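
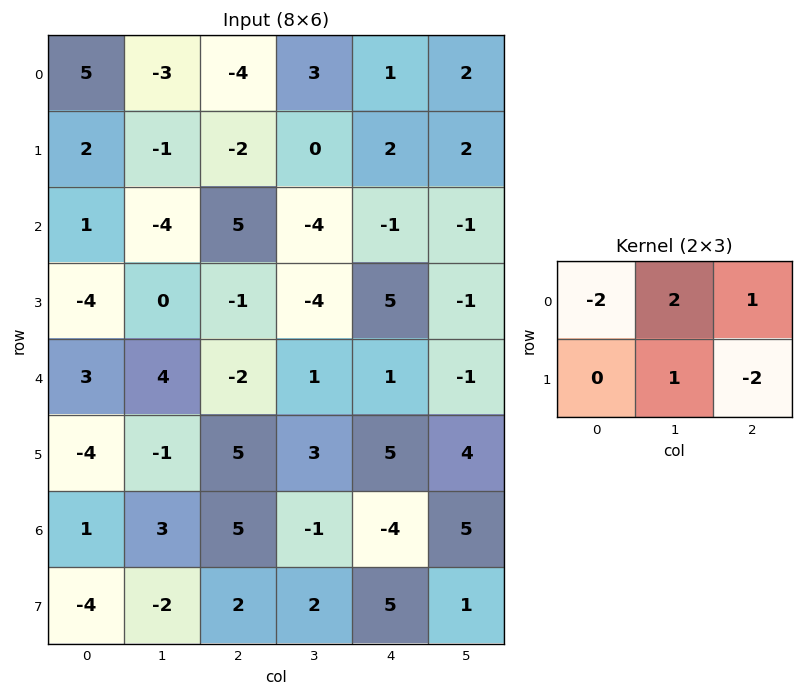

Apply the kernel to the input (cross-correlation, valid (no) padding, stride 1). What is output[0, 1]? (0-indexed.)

The receptive field on the input at this output position is [-3 -4 3 / -1 -2 0]. Elementwise product with the kernel and sum: -3·-2 + -4·2 + 3·1 + -2·1 + 0·-2.

-1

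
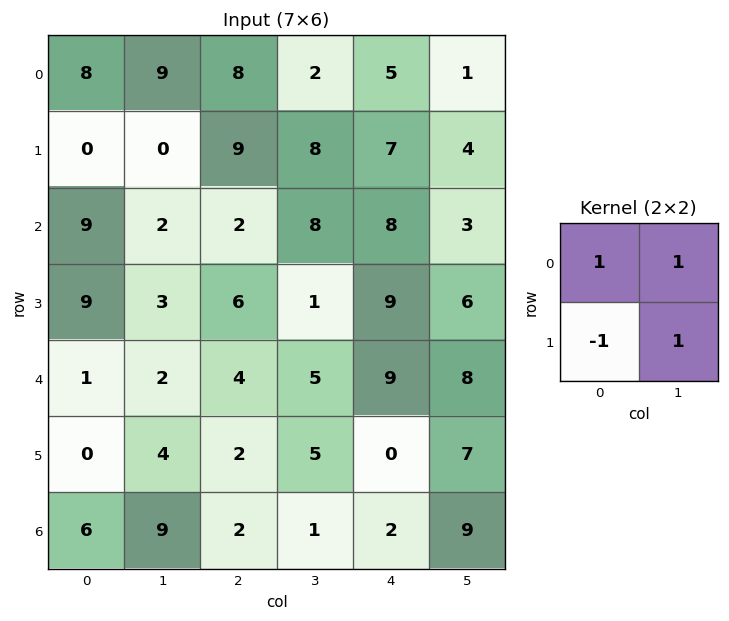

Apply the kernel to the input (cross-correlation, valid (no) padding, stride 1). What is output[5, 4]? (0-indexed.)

The receptive field on the input at this output position is [0 7 / 2 9]. Elementwise product with the kernel and sum: 0·1 + 7·1 + 2·-1 + 9·1.

14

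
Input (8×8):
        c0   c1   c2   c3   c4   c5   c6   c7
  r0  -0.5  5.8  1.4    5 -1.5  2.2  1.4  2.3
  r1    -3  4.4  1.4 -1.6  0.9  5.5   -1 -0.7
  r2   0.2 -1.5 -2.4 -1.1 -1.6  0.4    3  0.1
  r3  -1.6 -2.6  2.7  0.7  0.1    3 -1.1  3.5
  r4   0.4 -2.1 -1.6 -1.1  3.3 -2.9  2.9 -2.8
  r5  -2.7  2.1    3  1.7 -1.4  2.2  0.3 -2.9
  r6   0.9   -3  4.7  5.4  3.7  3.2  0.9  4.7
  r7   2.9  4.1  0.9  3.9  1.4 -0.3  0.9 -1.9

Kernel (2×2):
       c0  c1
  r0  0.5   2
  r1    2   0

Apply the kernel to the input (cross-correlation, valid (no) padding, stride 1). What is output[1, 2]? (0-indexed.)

-7.3

The receptive field on the input at this output position is [1.4 -1.6 / -2.4 -1.1]. Elementwise product with the kernel and sum: 1.4·0.5 + -1.6·2 + -2.4·2.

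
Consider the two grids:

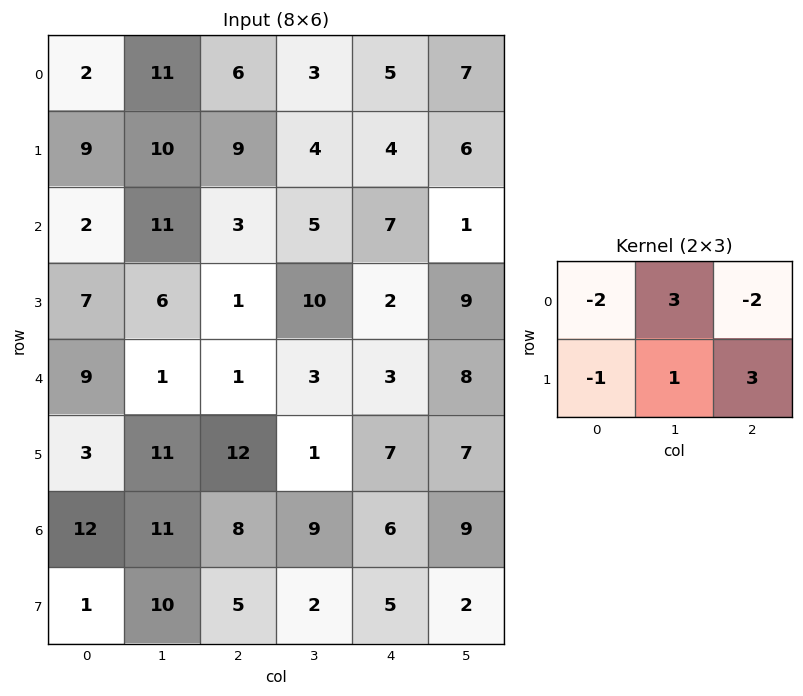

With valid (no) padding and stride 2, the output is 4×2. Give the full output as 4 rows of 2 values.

45 -6
25 10
27 11
17 11

Output[0,0]: The receptive field on the input at this output position is [2 11 6 / 9 10 9]. Elementwise product with the kernel and sum: 2·-2 + 11·3 + 6·-2 + 9·-1 + 10·1 + 9·3.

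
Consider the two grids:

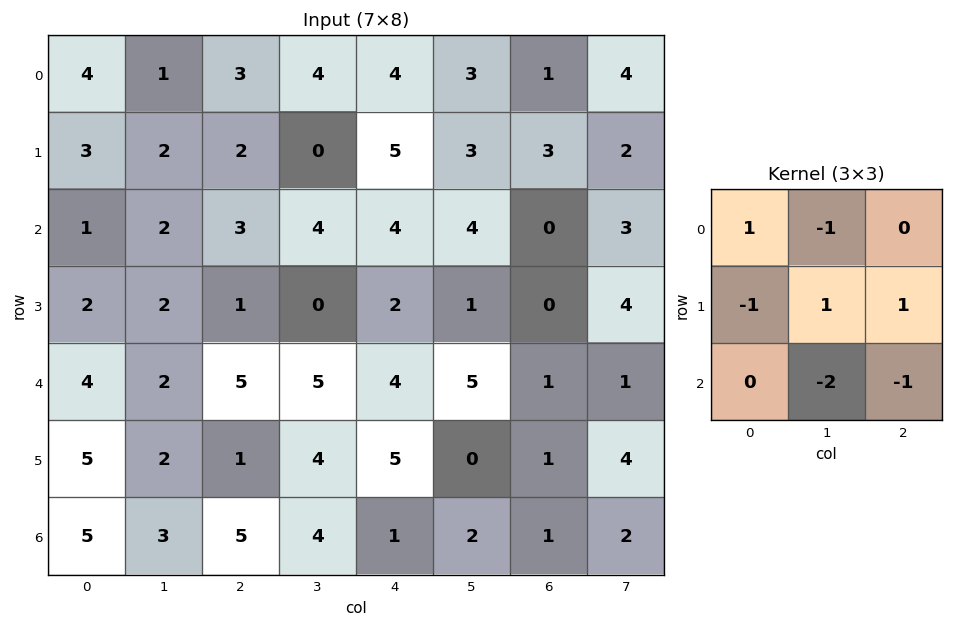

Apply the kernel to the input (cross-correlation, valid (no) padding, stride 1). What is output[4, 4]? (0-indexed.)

-10

The receptive field on the input at this output position is [4 5 1 / 5 0 1 / 1 2 1]. Elementwise product with the kernel and sum: 4·1 + 5·-1 + 5·-1 + 0·1 + 1·1 + 2·-2 + 1·-1.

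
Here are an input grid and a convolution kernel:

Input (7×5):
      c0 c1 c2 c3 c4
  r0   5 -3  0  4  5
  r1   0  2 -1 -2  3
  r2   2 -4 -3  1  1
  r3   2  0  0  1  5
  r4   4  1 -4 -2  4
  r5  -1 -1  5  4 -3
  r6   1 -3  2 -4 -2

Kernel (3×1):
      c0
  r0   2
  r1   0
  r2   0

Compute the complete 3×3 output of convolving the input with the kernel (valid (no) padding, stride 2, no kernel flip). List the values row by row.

Output[0,0]: The receptive field on the input at this output position is [5 / 0 / 2]. Elementwise product with the kernel and sum: 5·2.
Output[0,1]: The receptive field on the input at this output position is [0 / -1 / -3]. Elementwise product with the kernel and sum: 0·2.

10 0 10
4 -6 2
8 -8 8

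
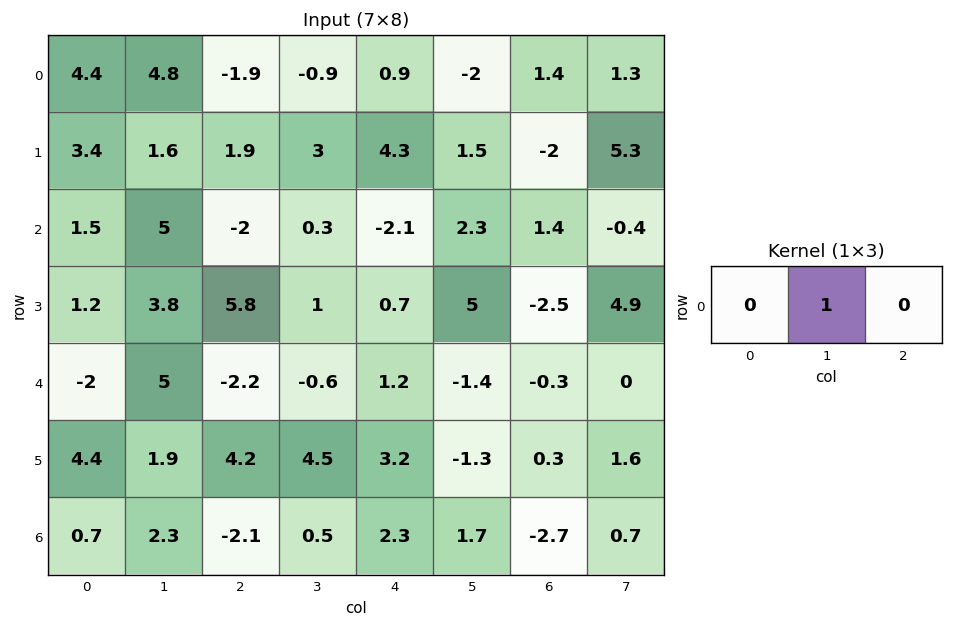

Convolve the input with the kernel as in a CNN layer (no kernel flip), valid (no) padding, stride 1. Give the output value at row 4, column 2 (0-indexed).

The receptive field on the input at this output position is [-2.2 -0.6 1.2]. Elementwise product with the kernel and sum: -0.6·1.

-0.6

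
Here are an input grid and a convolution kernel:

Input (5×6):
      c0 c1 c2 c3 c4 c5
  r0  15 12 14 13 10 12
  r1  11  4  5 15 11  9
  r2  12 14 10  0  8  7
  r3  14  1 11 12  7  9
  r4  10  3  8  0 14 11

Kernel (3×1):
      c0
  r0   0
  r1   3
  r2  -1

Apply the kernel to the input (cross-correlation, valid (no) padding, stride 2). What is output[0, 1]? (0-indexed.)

The receptive field on the input at this output position is [14 / 5 / 10]. Elementwise product with the kernel and sum: 5·3 + 10·-1.

5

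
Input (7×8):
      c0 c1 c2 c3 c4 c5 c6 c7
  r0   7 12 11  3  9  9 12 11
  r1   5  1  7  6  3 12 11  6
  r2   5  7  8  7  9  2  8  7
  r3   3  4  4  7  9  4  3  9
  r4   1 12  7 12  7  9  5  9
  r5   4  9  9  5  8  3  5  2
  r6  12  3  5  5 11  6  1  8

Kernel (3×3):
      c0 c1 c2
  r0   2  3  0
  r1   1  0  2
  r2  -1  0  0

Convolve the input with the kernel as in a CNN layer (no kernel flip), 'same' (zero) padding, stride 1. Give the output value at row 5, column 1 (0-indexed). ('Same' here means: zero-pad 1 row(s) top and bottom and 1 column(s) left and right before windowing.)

The receptive field on the zero-padded input at this output position is [1 12 7 / 4 9 9 / 12 3 5]. Elementwise product with the kernel and sum: 1·2 + 12·3 + 4·1 + 9·2 + 12·-1.

48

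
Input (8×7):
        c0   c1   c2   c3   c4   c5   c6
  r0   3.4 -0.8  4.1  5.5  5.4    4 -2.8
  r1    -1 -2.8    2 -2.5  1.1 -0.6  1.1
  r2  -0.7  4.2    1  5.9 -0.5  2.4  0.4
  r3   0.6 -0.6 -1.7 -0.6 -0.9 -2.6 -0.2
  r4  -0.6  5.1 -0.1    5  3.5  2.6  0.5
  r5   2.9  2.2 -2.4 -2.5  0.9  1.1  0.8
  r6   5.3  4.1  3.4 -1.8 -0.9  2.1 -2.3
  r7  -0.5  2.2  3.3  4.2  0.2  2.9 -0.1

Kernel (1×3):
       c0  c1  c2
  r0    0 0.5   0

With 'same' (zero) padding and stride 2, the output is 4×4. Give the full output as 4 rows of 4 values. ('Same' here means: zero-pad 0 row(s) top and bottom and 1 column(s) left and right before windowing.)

1.7 2.05 2.7 -1.4
-0.35 0.5 -0.25 0.2
-0.3 -0.05 1.75 0.25
2.65 1.7 -0.45 -1.15

Output[0,0]: The receptive field on the zero-padded input at this output position is [0 3.4 -0.8]. Elementwise product with the kernel and sum: 3.4·0.5.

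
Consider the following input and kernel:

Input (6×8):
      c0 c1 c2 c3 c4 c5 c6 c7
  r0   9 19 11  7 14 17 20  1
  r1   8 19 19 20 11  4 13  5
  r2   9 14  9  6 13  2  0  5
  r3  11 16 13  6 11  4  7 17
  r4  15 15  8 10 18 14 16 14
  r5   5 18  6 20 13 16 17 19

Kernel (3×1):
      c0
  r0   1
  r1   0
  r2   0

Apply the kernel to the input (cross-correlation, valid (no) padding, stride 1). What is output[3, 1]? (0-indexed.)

16

The receptive field on the input at this output position is [16 / 15 / 18]. Elementwise product with the kernel and sum: 16·1.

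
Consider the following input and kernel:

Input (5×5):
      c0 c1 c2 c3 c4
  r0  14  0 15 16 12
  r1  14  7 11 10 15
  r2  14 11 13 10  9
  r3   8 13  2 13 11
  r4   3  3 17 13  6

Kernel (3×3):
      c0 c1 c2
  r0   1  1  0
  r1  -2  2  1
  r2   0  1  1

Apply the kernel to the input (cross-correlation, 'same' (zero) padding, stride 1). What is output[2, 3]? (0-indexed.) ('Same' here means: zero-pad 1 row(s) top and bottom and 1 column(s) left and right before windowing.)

The receptive field on the zero-padded input at this output position is [11 10 15 / 13 10 9 / 2 13 11]. Elementwise product with the kernel and sum: 11·1 + 10·1 + 13·-2 + 10·2 + 9·1 + 13·1 + 11·1.

48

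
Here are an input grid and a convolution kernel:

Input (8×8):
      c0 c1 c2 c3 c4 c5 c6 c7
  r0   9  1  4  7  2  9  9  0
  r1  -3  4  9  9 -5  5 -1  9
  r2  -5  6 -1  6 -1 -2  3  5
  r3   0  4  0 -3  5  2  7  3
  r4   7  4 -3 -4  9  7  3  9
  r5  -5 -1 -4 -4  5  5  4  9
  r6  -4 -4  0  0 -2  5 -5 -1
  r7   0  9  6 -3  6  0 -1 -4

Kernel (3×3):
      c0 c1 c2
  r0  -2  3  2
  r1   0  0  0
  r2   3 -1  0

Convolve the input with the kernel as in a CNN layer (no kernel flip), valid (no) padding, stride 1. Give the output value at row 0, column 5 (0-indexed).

0

The receptive field on the input at this output position is [9 9 0 / 5 -1 9 / -2 3 5]. Elementwise product with the kernel and sum: 9·-2 + 9·3 + 0·2 + -2·3 + 3·-1.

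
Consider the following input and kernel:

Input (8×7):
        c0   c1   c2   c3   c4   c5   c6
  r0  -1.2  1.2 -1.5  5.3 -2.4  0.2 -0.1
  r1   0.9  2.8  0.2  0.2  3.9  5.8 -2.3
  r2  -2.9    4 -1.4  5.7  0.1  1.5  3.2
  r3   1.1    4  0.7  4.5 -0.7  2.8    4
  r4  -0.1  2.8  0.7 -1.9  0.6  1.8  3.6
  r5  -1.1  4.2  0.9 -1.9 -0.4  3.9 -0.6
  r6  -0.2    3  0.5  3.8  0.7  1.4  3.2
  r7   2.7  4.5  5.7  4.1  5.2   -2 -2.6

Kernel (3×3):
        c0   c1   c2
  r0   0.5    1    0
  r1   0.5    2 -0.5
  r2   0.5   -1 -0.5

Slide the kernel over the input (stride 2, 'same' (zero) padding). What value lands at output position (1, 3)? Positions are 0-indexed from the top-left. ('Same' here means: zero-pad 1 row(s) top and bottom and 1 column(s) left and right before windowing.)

The receptive field on the zero-padded input at this output position is [5.8 -2.3 0 / 1.5 3.2 0 / 2.8 4 0]. Elementwise product with the kernel and sum: 5.8·0.5 + -2.3·1 + 1.5·0.5 + 3.2·2 + 0·-0.5 + 2.8·0.5 + 4·-1 + 0·-0.5.

5.15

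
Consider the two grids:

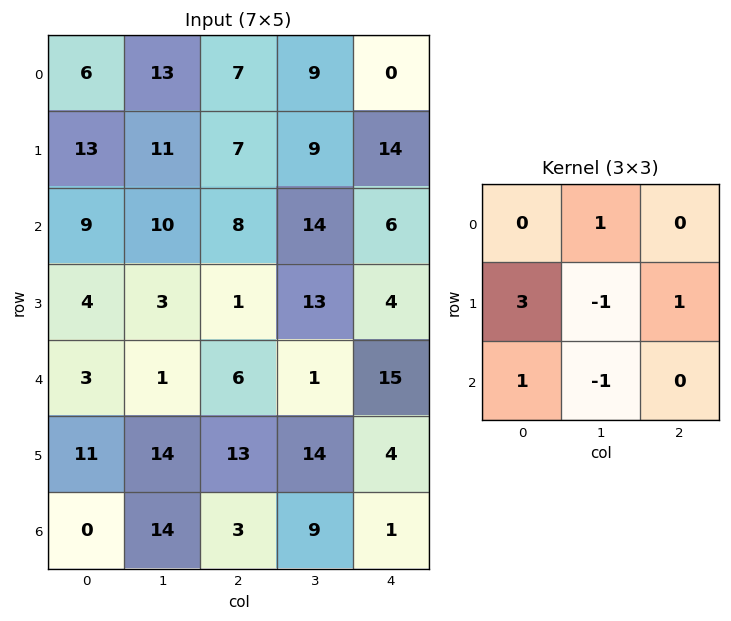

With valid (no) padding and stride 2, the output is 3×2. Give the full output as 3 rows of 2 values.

47 29
22 13
19 24

Output[0,0]: The receptive field on the input at this output position is [6 13 7 / 13 11 7 / 9 10 8]. Elementwise product with the kernel and sum: 13·1 + 13·3 + 11·-1 + 7·1 + 9·1 + 10·-1.
Output[0,1]: The receptive field on the input at this output position is [7 9 0 / 7 9 14 / 8 14 6]. Elementwise product with the kernel and sum: 9·1 + 7·3 + 9·-1 + 14·1 + 8·1 + 14·-1.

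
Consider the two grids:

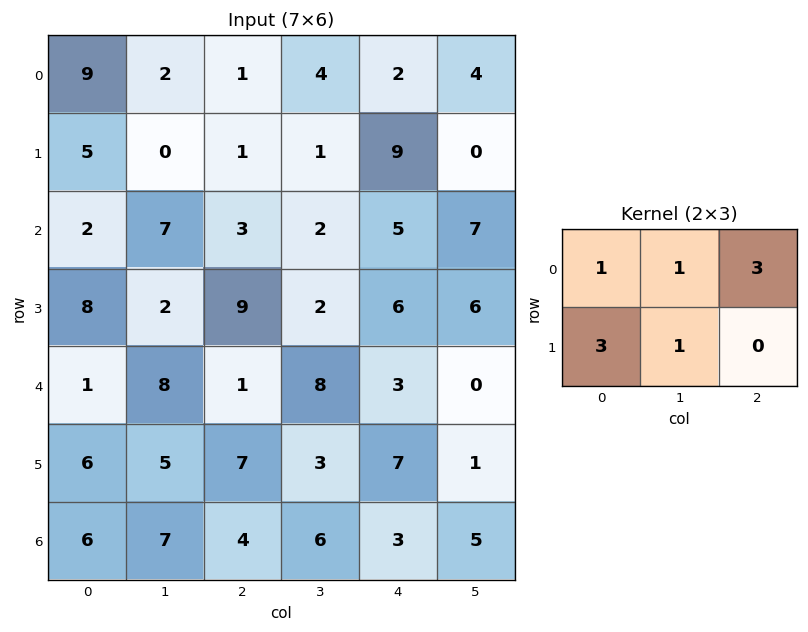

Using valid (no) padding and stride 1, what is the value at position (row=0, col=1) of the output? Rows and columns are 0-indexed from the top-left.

The receptive field on the input at this output position is [2 1 4 / 0 1 1]. Elementwise product with the kernel and sum: 2·1 + 1·1 + 4·3 + 0·3 + 1·1.

16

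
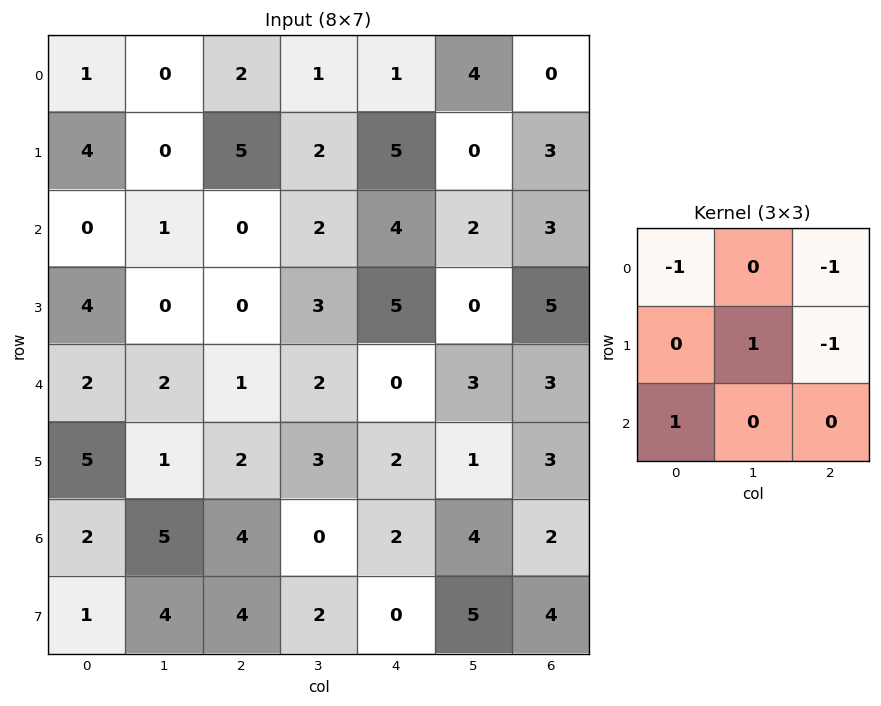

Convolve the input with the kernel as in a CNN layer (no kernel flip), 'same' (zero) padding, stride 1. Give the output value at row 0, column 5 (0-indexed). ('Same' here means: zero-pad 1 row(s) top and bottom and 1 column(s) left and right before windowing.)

The receptive field on the zero-padded input at this output position is [0 0 0 / 1 4 0 / 5 0 3]. Elementwise product with the kernel and sum: 0·-1 + 0·-1 + 4·1 + 0·-1 + 5·1.

9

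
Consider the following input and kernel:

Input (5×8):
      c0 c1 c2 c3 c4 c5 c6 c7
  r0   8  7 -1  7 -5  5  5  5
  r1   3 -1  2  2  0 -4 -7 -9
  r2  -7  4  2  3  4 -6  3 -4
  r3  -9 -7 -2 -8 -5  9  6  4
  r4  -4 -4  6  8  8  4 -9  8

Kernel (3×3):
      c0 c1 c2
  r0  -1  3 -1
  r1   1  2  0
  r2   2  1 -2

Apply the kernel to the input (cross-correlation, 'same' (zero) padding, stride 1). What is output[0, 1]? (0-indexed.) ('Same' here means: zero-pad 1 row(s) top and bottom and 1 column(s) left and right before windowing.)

The receptive field on the zero-padded input at this output position is [0 0 0 / 8 7 -1 / 3 -1 2]. Elementwise product with the kernel and sum: 0·-1 + 0·3 + 0·-1 + 8·1 + 7·2 + 3·2 + -1·1 + 2·-2.

23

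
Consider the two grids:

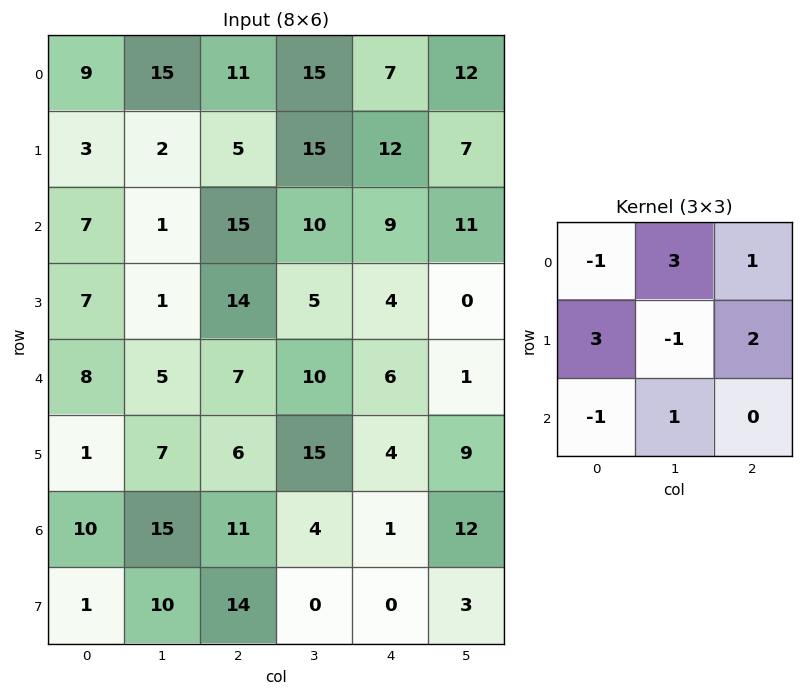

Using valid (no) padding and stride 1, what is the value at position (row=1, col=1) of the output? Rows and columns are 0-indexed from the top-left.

49

The receptive field on the input at this output position is [2 5 15 / 1 15 10 / 1 14 5]. Elementwise product with the kernel and sum: 2·-1 + 5·3 + 15·1 + 1·3 + 15·-1 + 10·2 + 1·-1 + 14·1.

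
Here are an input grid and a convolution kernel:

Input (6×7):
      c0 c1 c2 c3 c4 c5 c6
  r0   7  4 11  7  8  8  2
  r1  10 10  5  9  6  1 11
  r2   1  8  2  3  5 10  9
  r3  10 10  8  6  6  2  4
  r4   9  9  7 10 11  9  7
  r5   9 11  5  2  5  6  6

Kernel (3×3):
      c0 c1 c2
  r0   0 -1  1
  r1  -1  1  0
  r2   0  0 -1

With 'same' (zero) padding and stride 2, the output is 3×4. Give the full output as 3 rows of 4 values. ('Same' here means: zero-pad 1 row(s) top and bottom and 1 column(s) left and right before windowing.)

-3 -2 0 -6
-9 -8 -5 -12
-2 -6 -9 -6

Output[0,0]: The receptive field on the zero-padded input at this output position is [0 0 0 / 0 7 4 / 0 10 10]. Elementwise product with the kernel and sum: 0·-1 + 0·1 + 0·-1 + 7·1 + 10·-1.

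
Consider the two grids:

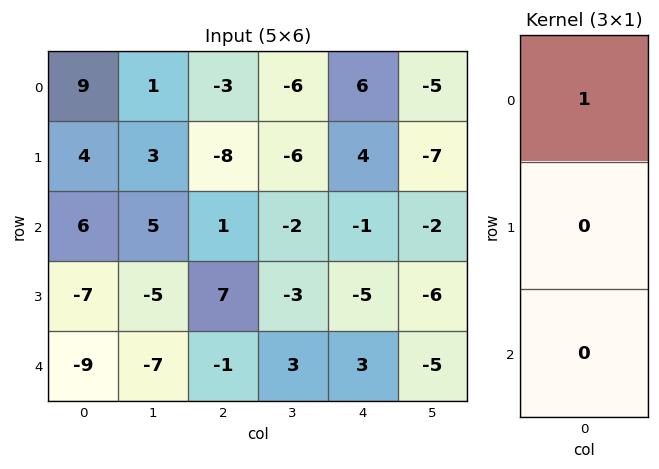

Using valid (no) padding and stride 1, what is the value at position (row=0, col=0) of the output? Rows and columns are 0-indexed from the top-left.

The receptive field on the input at this output position is [9 / 4 / 6]. Elementwise product with the kernel and sum: 9·1.

9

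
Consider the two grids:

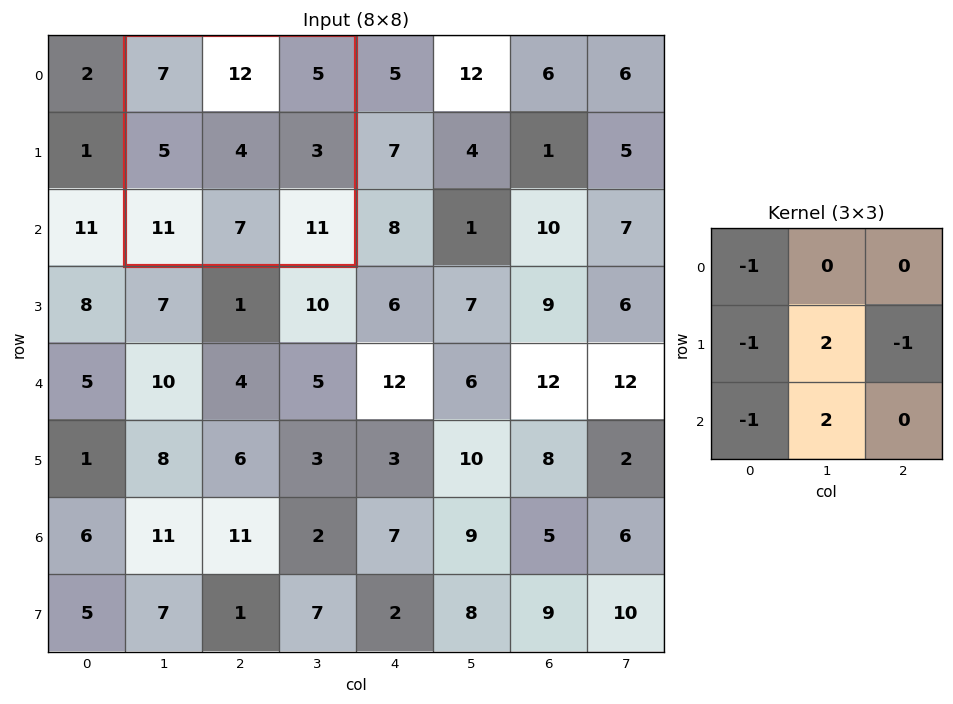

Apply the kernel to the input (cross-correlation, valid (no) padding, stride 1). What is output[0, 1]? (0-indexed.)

The receptive field on the input at this output position is [7 12 5 / 5 4 3 / 11 7 11]. Elementwise product with the kernel and sum: 7·-1 + 5·-1 + 4·2 + 3·-1 + 11·-1 + 7·2.

-4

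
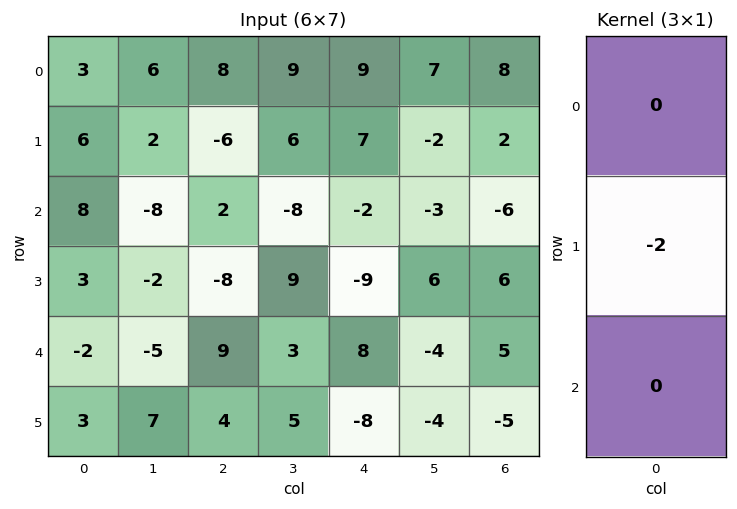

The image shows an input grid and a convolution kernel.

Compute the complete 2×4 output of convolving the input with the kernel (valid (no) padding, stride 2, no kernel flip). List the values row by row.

-12 12 -14 -4
-6 16 18 -12

Output[0,0]: The receptive field on the input at this output position is [3 / 6 / 8]. Elementwise product with the kernel and sum: 6·-2.
Output[0,1]: The receptive field on the input at this output position is [8 / -6 / 2]. Elementwise product with the kernel and sum: -6·-2.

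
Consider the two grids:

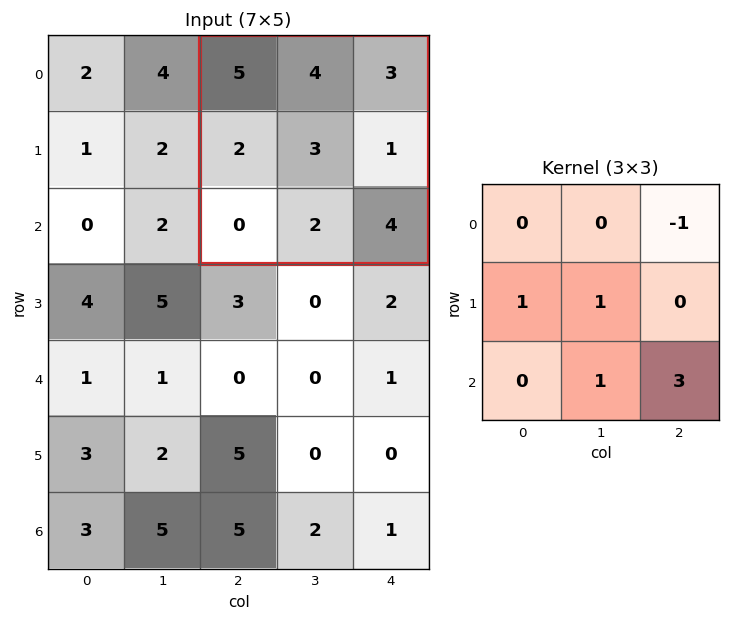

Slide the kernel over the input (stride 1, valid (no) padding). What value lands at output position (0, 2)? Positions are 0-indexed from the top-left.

16

The receptive field on the input at this output position is [5 4 3 / 2 3 1 / 0 2 4]. Elementwise product with the kernel and sum: 3·-1 + 2·1 + 3·1 + 2·1 + 4·3.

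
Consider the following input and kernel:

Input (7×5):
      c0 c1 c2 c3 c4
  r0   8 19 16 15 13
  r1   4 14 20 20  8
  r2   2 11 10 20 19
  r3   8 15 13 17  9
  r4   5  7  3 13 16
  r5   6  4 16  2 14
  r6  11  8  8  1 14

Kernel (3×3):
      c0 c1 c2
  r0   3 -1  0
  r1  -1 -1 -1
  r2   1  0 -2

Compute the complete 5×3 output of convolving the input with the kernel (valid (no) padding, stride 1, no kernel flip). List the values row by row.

Output[0,0]: The receptive field on the input at this output position is [8 19 16 / 4 14 20 / 2 11 10]. Elementwise product with the kernel and sum: 8·3 + 19·-1 + 4·-1 + 14·-1 + 20·-1 + 2·1 + 10·-2.

-51 -42 -43
-43 -38 -14
-42 -41 -58
-32 9 -22
-23 2 -56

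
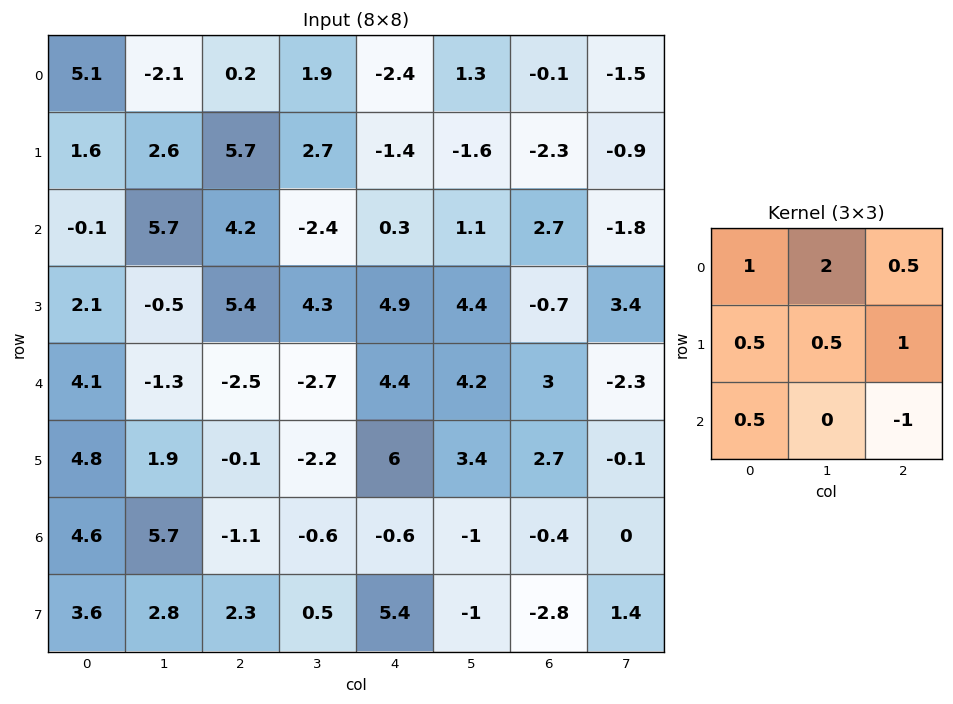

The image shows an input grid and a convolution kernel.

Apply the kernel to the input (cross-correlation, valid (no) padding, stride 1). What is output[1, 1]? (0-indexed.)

13.35

The receptive field on the input at this output position is [2.6 5.7 2.7 / 5.7 4.2 -2.4 / -0.5 5.4 4.3]. Elementwise product with the kernel and sum: 2.6·1 + 5.7·2 + 2.7·0.5 + 5.7·0.5 + 4.2·0.5 + -2.4·1 + -0.5·0.5 + 4.3·-1.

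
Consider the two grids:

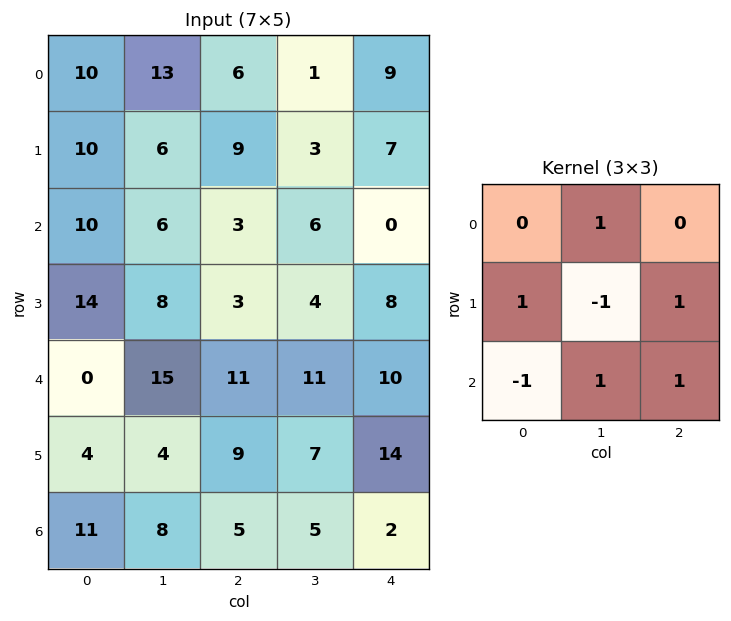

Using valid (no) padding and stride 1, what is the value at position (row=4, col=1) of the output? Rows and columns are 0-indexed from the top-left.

The receptive field on the input at this output position is [15 11 11 / 4 9 7 / 8 5 5]. Elementwise product with the kernel and sum: 11·1 + 4·1 + 9·-1 + 7·1 + 8·-1 + 5·1 + 5·1.

15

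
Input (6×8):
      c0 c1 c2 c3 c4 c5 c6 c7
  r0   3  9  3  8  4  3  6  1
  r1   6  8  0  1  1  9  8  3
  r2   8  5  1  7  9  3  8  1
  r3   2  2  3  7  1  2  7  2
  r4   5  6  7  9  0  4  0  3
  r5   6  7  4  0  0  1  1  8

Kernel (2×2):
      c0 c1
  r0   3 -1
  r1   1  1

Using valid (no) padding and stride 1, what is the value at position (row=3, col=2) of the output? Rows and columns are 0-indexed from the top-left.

18

The receptive field on the input at this output position is [3 7 / 7 9]. Elementwise product with the kernel and sum: 3·3 + 7·-1 + 7·1 + 9·1.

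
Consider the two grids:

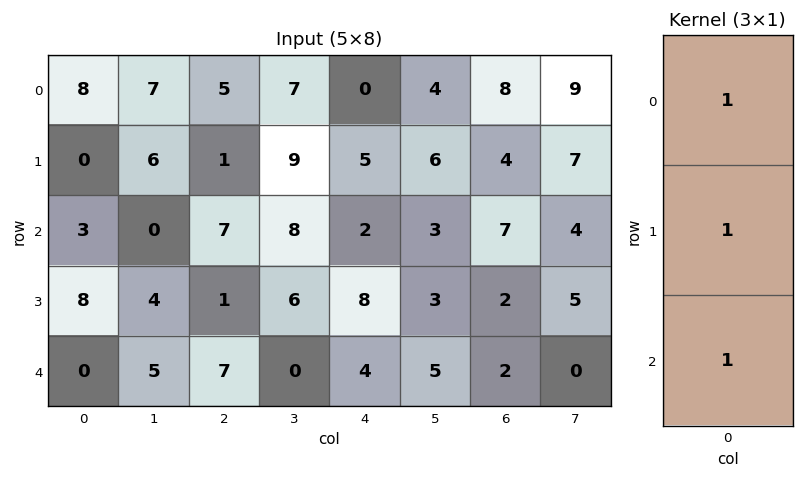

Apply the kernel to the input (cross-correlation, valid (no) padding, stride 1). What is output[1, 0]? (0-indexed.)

The receptive field on the input at this output position is [0 / 3 / 8]. Elementwise product with the kernel and sum: 0·1 + 3·1 + 8·1.

11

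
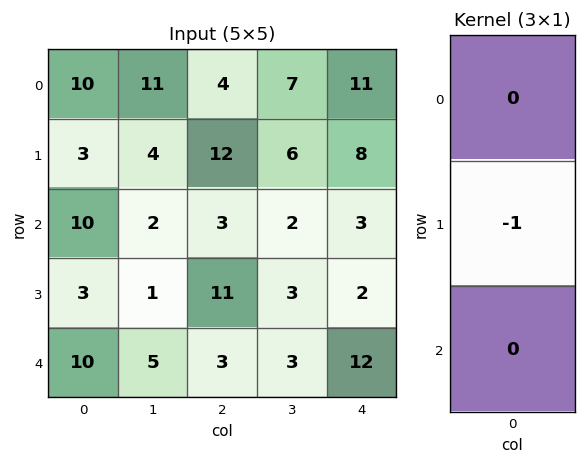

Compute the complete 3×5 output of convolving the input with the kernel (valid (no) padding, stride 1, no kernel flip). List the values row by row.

Output[0,0]: The receptive field on the input at this output position is [10 / 3 / 10]. Elementwise product with the kernel and sum: 3·-1.

-3 -4 -12 -6 -8
-10 -2 -3 -2 -3
-3 -1 -11 -3 -2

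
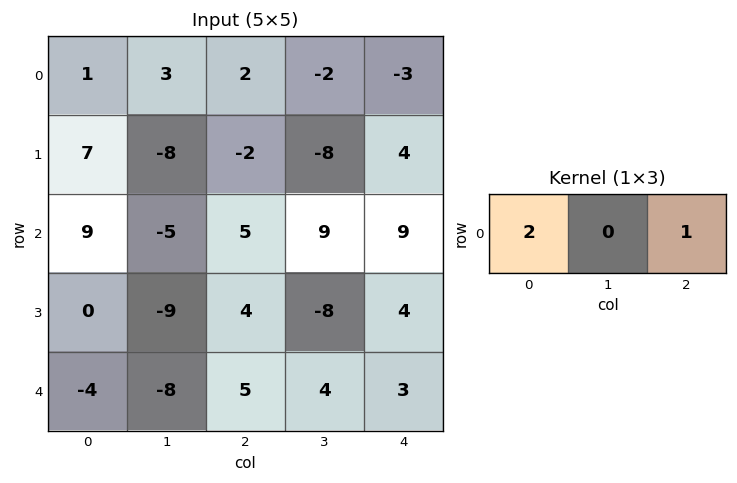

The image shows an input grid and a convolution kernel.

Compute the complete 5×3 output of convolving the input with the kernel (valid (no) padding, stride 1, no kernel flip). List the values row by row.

4 4 1
12 -24 0
23 -1 19
4 -26 12
-3 -12 13

Output[0,0]: The receptive field on the input at this output position is [1 3 2]. Elementwise product with the kernel and sum: 1·2 + 2·1.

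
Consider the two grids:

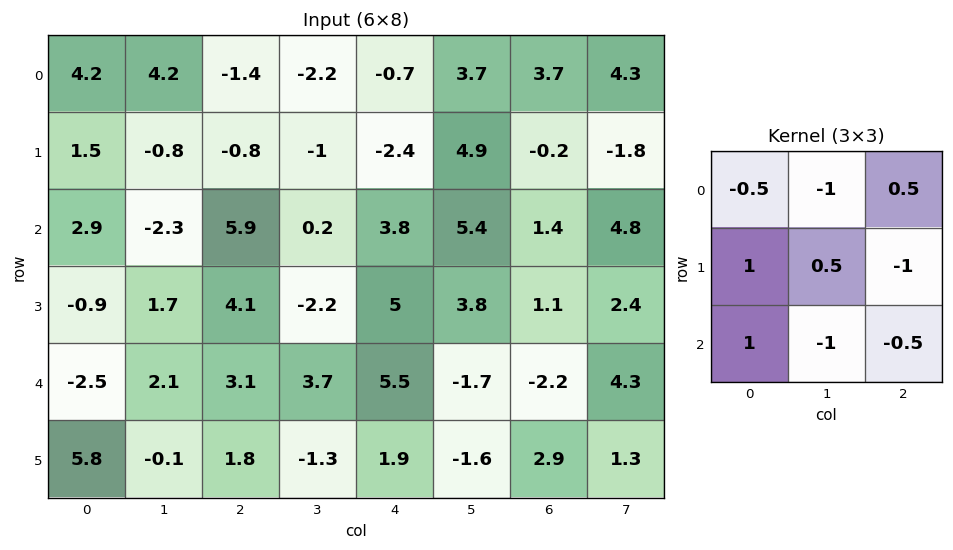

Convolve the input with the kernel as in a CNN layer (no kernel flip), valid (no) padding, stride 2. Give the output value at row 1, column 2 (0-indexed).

7.5

The receptive field on the input at this output position is [3.8 5.4 1.4 / 5 3.8 1.1 / 5.5 -1.7 -2.2]. Elementwise product with the kernel and sum: 3.8·-0.5 + 5.4·-1 + 1.4·0.5 + 5·1 + 3.8·0.5 + 1.1·-1 + 5.5·1 + -1.7·-1 + -2.2·-0.5.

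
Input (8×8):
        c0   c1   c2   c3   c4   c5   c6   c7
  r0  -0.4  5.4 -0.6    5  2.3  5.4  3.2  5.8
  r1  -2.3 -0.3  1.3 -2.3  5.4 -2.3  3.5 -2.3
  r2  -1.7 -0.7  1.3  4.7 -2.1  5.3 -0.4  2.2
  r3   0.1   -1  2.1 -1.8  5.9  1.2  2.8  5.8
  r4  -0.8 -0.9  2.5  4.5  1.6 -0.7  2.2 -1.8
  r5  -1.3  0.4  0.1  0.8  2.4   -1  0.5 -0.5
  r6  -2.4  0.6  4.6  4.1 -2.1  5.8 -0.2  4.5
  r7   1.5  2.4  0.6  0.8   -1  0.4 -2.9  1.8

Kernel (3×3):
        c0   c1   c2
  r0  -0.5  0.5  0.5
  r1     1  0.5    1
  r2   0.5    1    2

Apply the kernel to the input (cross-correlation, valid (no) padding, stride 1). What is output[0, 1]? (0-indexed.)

The receptive field on the input at this output position is [5.4 -0.6 5 / -0.3 1.3 -2.3 / -0.7 1.3 4.7]. Elementwise product with the kernel and sum: 5.4·-0.5 + -0.6·0.5 + 5·0.5 + -0.3·1 + 1.3·0.5 + -2.3·1 + -0.7·0.5 + 1.3·1 + 4.7·2.

7.9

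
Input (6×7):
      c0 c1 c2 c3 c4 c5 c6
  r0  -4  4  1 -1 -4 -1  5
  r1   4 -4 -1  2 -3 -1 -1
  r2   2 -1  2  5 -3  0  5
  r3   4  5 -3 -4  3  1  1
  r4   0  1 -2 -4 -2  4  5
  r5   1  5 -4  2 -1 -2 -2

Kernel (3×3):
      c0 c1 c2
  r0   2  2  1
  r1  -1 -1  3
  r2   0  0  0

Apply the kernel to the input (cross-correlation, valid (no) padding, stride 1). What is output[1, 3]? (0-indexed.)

The receptive field on the input at this output position is [2 -3 -1 / 5 -3 0 / -4 3 1]. Elementwise product with the kernel and sum: 2·2 + -3·2 + -1·1 + 5·-1 + -3·-1 + 0·3.

-5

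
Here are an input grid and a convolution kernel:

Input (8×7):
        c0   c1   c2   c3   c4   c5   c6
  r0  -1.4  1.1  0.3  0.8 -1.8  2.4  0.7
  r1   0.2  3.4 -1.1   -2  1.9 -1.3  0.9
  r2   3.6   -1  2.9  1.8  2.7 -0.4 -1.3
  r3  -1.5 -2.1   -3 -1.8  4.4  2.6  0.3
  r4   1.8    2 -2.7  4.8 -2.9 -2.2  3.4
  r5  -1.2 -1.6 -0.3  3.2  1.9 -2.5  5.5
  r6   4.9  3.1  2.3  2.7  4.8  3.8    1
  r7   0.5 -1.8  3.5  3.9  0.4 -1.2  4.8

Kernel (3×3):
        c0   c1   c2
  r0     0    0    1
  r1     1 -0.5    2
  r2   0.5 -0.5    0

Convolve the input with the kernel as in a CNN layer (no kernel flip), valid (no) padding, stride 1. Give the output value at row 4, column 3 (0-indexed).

The receptive field on the input at this output position is [4.8 -2.9 -2.2 / 3.2 1.9 -2.5 / 2.7 4.8 3.8]. Elementwise product with the kernel and sum: -2.2·1 + 3.2·1 + 1.9·-0.5 + -2.5·2 + 2.7·0.5 + 4.8·-0.5.

-6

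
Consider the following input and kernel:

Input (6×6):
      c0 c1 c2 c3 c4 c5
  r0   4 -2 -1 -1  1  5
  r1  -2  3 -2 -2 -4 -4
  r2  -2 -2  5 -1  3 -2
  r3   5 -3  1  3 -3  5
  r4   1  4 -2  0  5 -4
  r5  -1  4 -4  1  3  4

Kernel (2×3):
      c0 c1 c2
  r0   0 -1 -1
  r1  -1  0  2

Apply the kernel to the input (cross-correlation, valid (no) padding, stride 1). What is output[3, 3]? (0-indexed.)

-10

The receptive field on the input at this output position is [3 -3 5 / 0 5 -4]. Elementwise product with the kernel and sum: -3·-1 + 5·-1 + 0·-1 + -4·2.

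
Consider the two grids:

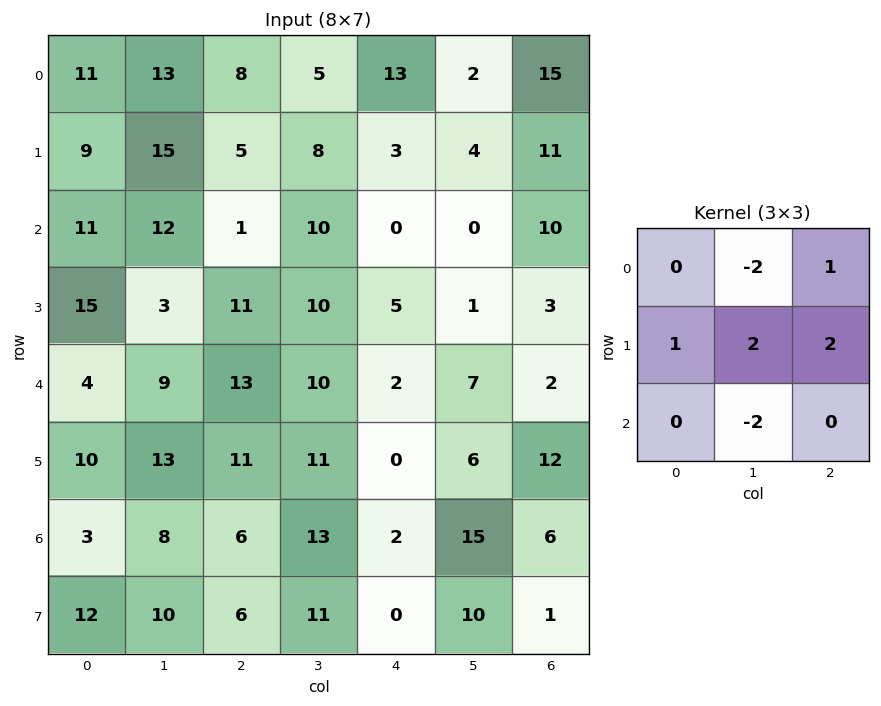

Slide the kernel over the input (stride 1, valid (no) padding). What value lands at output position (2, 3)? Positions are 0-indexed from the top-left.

18

The receptive field on the input at this output position is [10 0 0 / 10 5 1 / 10 2 7]. Elementwise product with the kernel and sum: 0·-2 + 0·1 + 10·1 + 5·2 + 1·2 + 2·-2.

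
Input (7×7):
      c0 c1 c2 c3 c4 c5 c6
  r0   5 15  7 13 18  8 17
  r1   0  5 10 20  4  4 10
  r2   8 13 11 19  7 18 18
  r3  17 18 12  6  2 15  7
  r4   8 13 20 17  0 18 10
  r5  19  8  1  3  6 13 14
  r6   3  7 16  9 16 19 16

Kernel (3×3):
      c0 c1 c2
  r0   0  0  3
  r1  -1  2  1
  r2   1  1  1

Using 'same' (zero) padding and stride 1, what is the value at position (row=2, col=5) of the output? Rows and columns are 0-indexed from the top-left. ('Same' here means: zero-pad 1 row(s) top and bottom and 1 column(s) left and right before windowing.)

101

The receptive field on the zero-padded input at this output position is [4 4 10 / 7 18 18 / 2 15 7]. Elementwise product with the kernel and sum: 10·3 + 7·-1 + 18·2 + 18·1 + 2·1 + 15·1 + 7·1.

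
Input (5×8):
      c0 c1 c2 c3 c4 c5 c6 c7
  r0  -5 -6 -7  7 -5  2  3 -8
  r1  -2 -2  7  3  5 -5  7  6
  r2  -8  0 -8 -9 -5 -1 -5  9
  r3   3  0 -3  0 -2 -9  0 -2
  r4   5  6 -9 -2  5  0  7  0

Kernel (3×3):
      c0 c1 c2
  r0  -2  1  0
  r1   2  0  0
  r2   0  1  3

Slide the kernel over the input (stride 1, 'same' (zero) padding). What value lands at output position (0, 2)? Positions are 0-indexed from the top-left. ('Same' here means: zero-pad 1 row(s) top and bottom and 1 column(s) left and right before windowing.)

The receptive field on the zero-padded input at this output position is [0 0 0 / -6 -7 7 / -2 7 3]. Elementwise product with the kernel and sum: 0·-2 + 0·1 + -6·2 + 7·1 + 3·3.

4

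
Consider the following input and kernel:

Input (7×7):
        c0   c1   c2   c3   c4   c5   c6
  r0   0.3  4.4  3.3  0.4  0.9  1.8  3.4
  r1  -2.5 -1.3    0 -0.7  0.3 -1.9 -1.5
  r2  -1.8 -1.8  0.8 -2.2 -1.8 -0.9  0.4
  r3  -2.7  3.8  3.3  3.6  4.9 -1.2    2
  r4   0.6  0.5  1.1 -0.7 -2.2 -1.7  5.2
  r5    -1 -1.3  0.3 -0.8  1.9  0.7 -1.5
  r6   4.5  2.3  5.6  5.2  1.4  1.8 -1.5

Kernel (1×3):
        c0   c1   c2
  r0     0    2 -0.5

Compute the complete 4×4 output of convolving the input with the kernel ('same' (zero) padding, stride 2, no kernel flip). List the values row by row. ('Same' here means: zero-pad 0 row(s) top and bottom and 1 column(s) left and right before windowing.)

Output[0,0]: The receptive field on the zero-padded input at this output position is [0 0.3 4.4]. Elementwise product with the kernel and sum: 0.3·2 + 4.4·-0.5.
Output[0,1]: The receptive field on the zero-padded input at this output position is [4.4 3.3 0.4]. Elementwise product with the kernel and sum: 3.3·2 + 0.4·-0.5.

-1.6 6.4 0.9 6.8
-2.7 2.7 -3.15 0.8
0.95 2.55 -3.55 10.4
7.85 8.6 1.9 -3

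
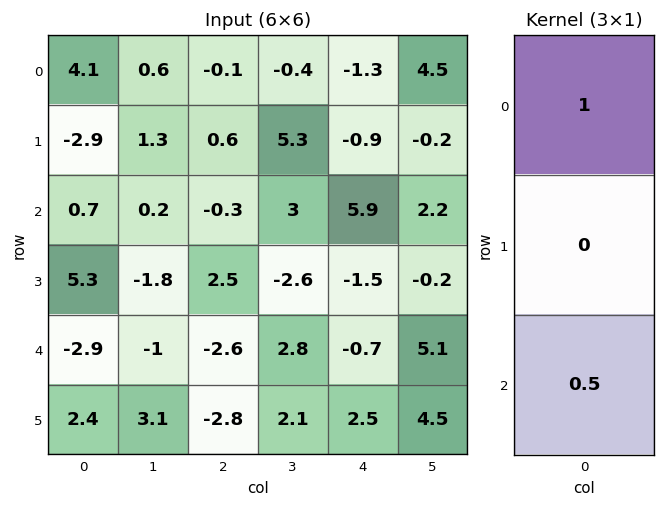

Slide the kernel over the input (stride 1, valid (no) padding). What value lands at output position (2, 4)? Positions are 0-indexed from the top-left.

The receptive field on the input at this output position is [5.9 / -1.5 / -0.7]. Elementwise product with the kernel and sum: 5.9·1 + -0.7·0.5.

5.55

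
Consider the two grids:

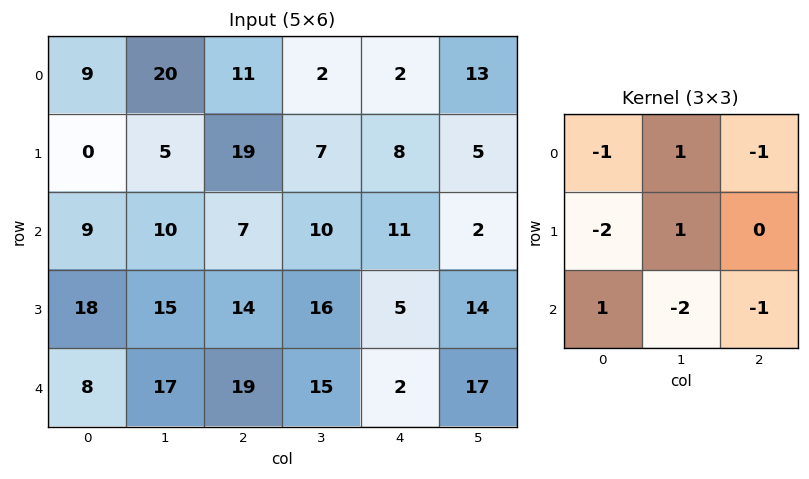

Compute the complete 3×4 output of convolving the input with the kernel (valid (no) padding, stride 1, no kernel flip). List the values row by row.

-13 -16 -66 -33
-48 -35 -47 -21
-72 -65 -33 -34

Output[0,0]: The receptive field on the input at this output position is [9 20 11 / 0 5 19 / 9 10 7]. Elementwise product with the kernel and sum: 9·-1 + 20·1 + 11·-1 + 0·-2 + 5·1 + 9·1 + 10·-2 + 7·-1.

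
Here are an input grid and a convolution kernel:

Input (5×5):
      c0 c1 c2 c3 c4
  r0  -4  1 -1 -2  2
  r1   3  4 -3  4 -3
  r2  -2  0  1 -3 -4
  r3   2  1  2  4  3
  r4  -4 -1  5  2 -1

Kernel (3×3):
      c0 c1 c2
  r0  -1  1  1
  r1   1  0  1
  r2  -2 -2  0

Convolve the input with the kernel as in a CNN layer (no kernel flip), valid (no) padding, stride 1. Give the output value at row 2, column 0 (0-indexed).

The receptive field on the input at this output position is [-2 0 1 / 2 1 2 / -4 -1 5]. Elementwise product with the kernel and sum: -2·-1 + 0·1 + 1·1 + 2·1 + 2·1 + -4·-2 + -1·-2.

17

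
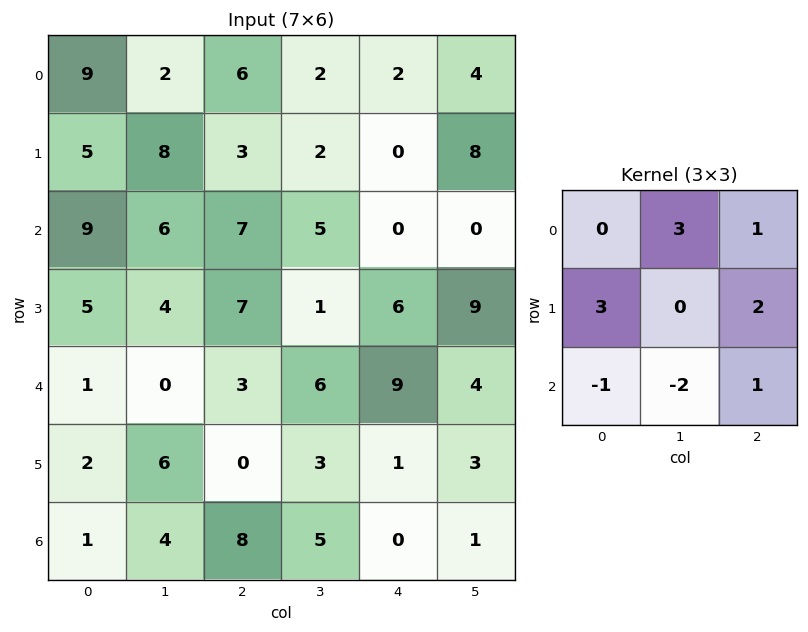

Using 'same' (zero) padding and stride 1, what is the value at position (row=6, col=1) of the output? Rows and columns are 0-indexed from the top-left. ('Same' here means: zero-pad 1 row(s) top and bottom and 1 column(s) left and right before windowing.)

37

The receptive field on the zero-padded input at this output position is [2 6 0 / 1 4 8 / 0 0 0]. Elementwise product with the kernel and sum: 6·3 + 0·1 + 1·3 + 8·2 + 0·-1 + 0·-2 + 0·1.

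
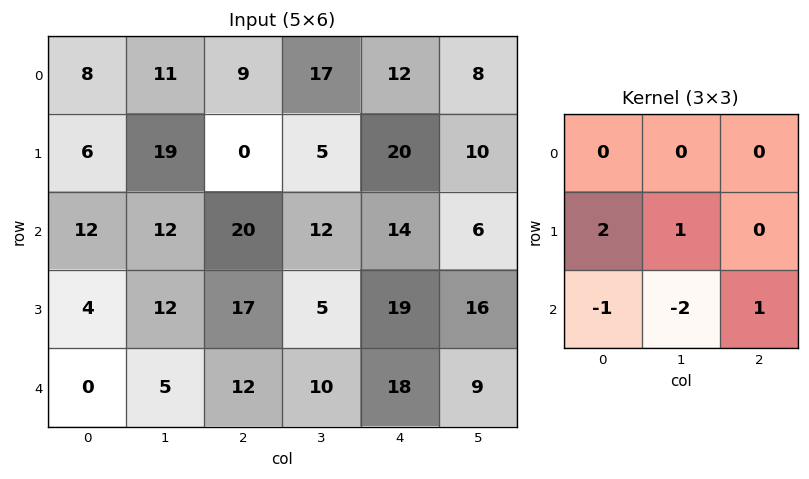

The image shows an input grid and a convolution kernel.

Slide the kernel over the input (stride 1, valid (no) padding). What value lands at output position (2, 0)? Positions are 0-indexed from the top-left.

22

The receptive field on the input at this output position is [12 12 20 / 4 12 17 / 0 5 12]. Elementwise product with the kernel and sum: 4·2 + 12·1 + 0·-1 + 5·-2 + 12·1.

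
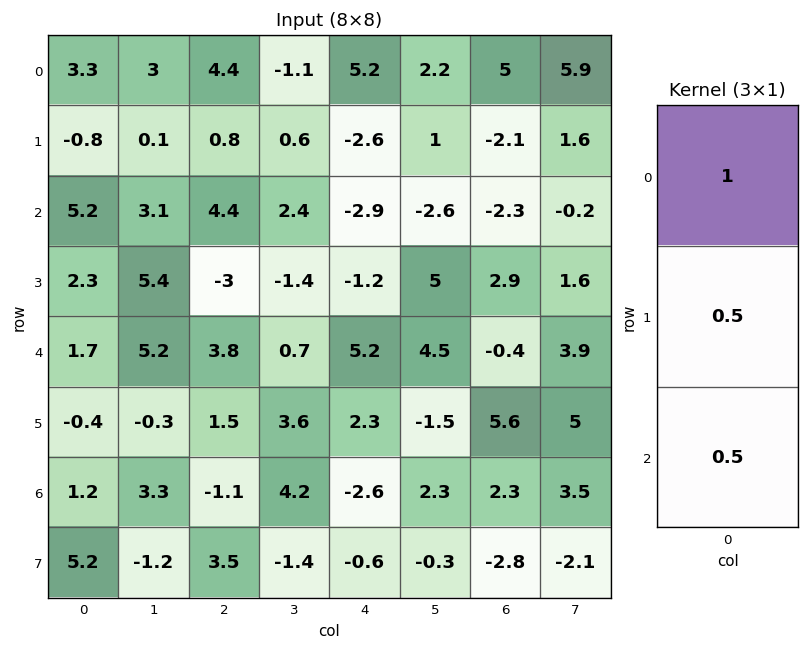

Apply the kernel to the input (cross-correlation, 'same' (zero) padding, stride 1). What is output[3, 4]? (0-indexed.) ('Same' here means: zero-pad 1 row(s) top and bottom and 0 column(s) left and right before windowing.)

-0.9

The receptive field on the zero-padded input at this output position is [-2.9 / -1.2 / 5.2]. Elementwise product with the kernel and sum: -2.9·1 + -1.2·0.5 + 5.2·0.5.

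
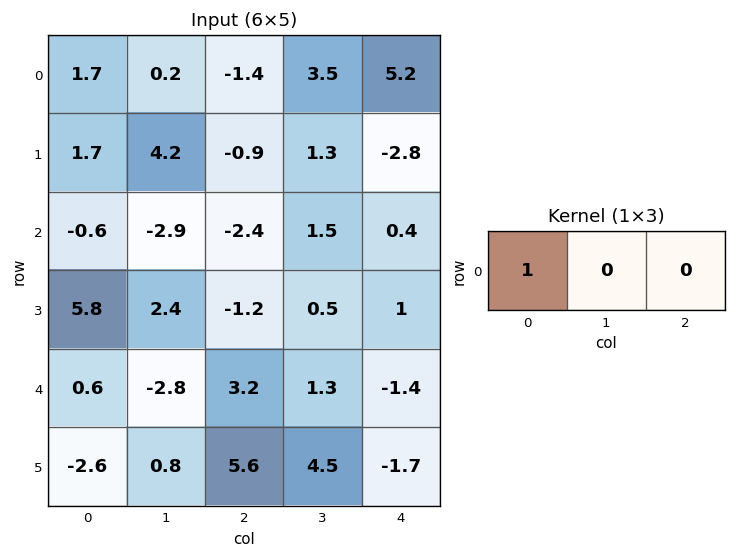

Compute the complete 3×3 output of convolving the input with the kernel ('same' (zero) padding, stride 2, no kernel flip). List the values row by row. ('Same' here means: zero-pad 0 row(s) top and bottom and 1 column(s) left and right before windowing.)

Output[0,0]: The receptive field on the zero-padded input at this output position is [0 1.7 0.2]. Elementwise product with the kernel and sum: 0·1.

0 0.2 3.5
0 -2.9 1.5
0 -2.8 1.3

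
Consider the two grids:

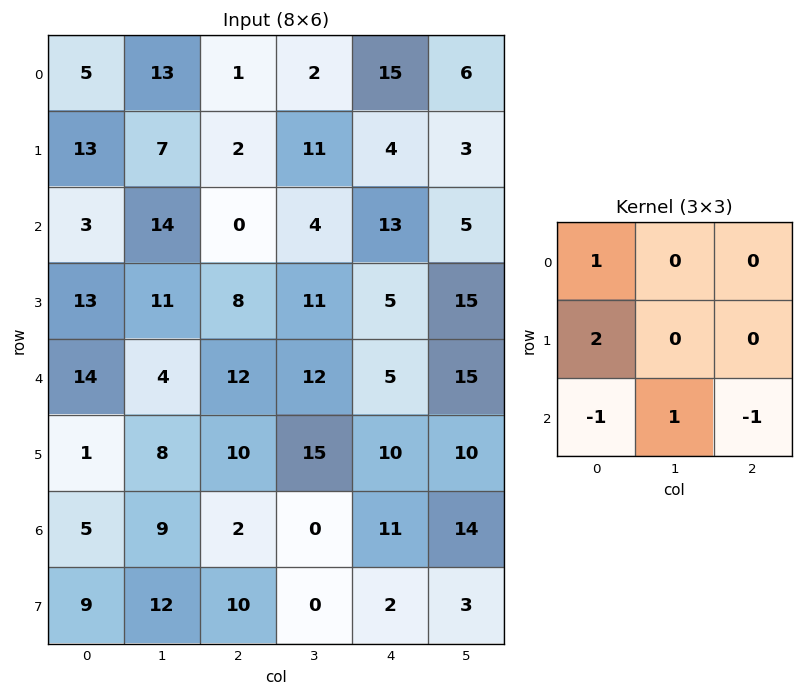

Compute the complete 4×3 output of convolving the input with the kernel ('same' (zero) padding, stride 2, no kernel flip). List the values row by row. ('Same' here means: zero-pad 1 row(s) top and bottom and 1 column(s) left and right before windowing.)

Output[0,0]: The receptive field on the zero-padded input at this output position is [0 0 0 / 0 5 13 / 0 13 7]. Elementwise product with the kernel and sum: 0·1 + 0·2 + 0·-1 + 13·1 + 7·-1.
Output[0,1]: The receptive field on the zero-padded input at this output position is [0 0 0 / 13 1 2 / 7 2 11]. Elementwise product with the kernel and sum: 0·1 + 13·2 + 7·-1 + 2·1 + 11·-1.

6 10 -6
2 21 -2
-7 6 20
-3 24 14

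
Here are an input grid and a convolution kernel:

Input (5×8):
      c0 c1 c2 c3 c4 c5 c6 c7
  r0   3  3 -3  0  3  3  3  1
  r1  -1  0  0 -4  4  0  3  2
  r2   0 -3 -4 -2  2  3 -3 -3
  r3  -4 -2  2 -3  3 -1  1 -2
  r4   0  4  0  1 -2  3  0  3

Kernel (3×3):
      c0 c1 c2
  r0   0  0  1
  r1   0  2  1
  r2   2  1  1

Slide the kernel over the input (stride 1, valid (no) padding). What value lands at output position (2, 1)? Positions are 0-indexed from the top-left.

The receptive field on the input at this output position is [-3 -4 -2 / -2 2 -3 / 4 0 1]. Elementwise product with the kernel and sum: -2·1 + 2·2 + -3·1 + 4·2 + 0·1 + 1·1.

8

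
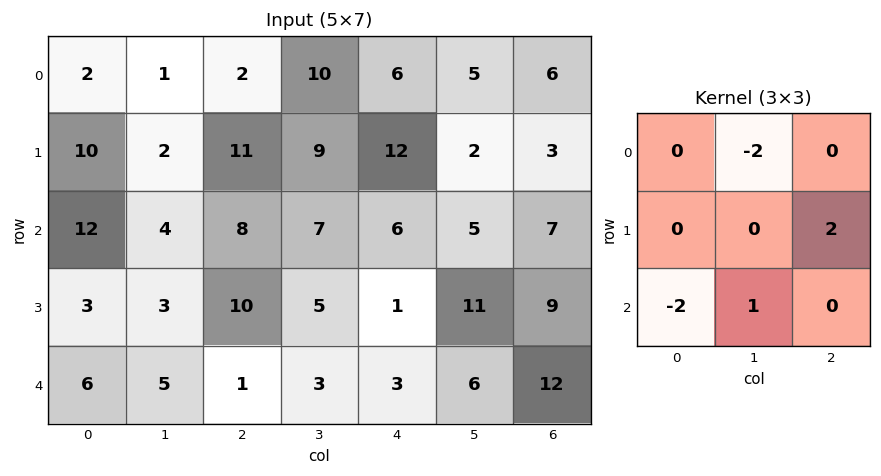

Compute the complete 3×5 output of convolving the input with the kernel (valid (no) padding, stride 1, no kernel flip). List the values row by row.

Output[0,0]: The receptive field on the input at this output position is [2 1 2 / 10 2 11 / 12 4 8]. Elementwise product with the kernel and sum: 1·-2 + 11·2 + 12·-2 + 4·1.
Output[0,1]: The receptive field on the input at this output position is [1 2 10 / 2 11 9 / 4 8 7]. Elementwise product with the kernel and sum: 2·-2 + 9·2 + 4·-2 + 8·1.

0 14 -5 -16 -11
9 -4 -21 -23 19
5 -15 -11 7 8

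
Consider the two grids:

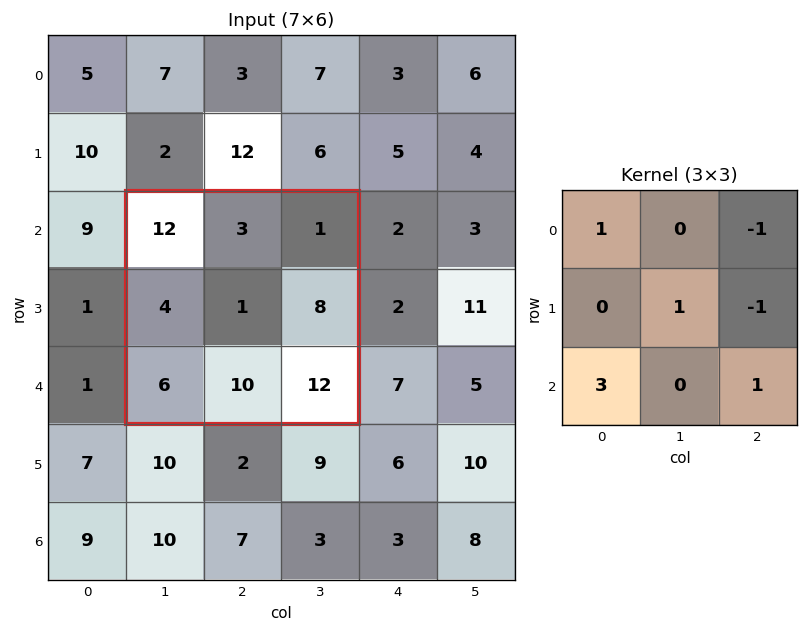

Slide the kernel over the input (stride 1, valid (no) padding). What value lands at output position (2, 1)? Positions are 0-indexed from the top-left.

34

The receptive field on the input at this output position is [12 3 1 / 4 1 8 / 6 10 12]. Elementwise product with the kernel and sum: 12·1 + 1·-1 + 1·1 + 8·-1 + 6·3 + 12·1.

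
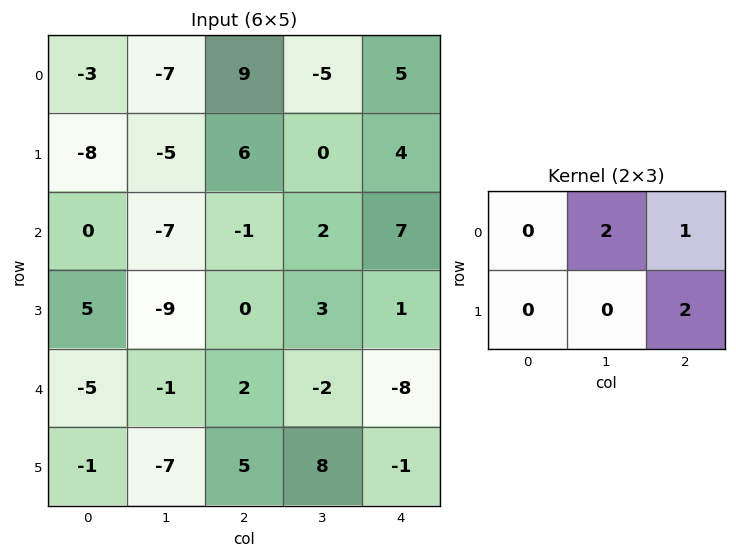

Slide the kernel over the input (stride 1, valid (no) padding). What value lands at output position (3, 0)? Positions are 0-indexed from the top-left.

-14

The receptive field on the input at this output position is [5 -9 0 / -5 -1 2]. Elementwise product with the kernel and sum: -9·2 + 0·1 + 2·2.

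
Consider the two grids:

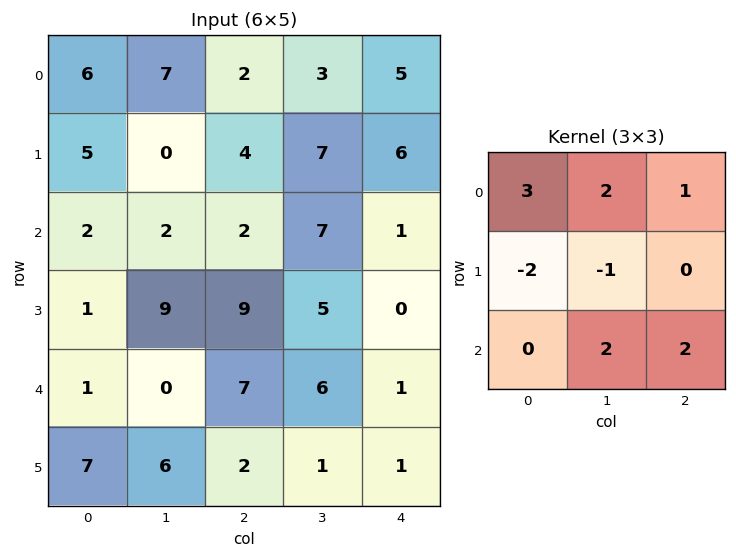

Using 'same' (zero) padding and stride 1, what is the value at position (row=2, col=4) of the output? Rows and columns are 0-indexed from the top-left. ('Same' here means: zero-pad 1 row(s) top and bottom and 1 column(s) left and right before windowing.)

The receptive field on the zero-padded input at this output position is [7 6 0 / 7 1 0 / 5 0 0]. Elementwise product with the kernel and sum: 7·3 + 6·2 + 0·1 + 7·-2 + 1·-1 + 0·2 + 0·2.

18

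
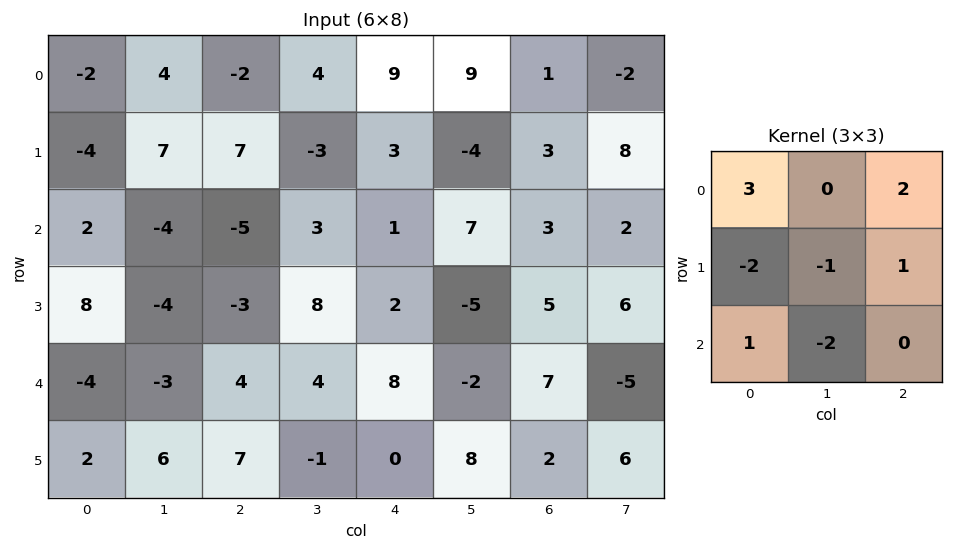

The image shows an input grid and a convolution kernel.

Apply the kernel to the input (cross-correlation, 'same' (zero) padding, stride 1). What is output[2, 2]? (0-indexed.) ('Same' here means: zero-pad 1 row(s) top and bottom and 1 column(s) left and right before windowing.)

33

The receptive field on the zero-padded input at this output position is [7 7 -3 / -4 -5 3 / -4 -3 8]. Elementwise product with the kernel and sum: 7·3 + -3·2 + -4·-2 + -5·-1 + 3·1 + -4·1 + -3·-2.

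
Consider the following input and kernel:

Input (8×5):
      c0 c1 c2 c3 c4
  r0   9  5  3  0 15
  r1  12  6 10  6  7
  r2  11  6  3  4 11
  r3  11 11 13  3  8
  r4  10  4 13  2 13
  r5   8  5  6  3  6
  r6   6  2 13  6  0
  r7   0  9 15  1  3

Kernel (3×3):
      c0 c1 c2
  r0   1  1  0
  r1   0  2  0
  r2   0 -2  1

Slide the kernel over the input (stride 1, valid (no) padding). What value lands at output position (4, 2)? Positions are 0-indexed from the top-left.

The receptive field on the input at this output position is [13 2 13 / 6 3 6 / 13 6 0]. Elementwise product with the kernel and sum: 13·1 + 2·1 + 3·2 + 6·-2 + 0·1.

9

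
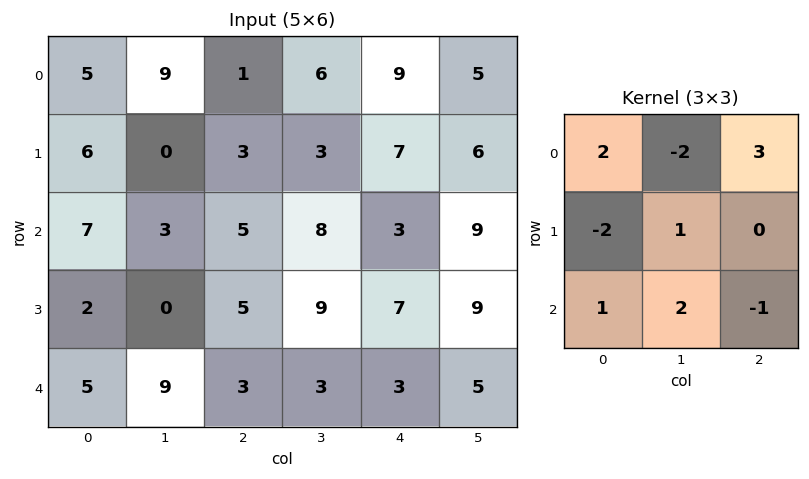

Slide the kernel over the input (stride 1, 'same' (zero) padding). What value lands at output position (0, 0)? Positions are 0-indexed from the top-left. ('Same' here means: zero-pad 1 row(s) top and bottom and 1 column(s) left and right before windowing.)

17

The receptive field on the zero-padded input at this output position is [0 0 0 / 0 5 9 / 0 6 0]. Elementwise product with the kernel and sum: 0·2 + 0·-2 + 0·3 + 0·-2 + 5·1 + 0·1 + 6·2 + 0·-1.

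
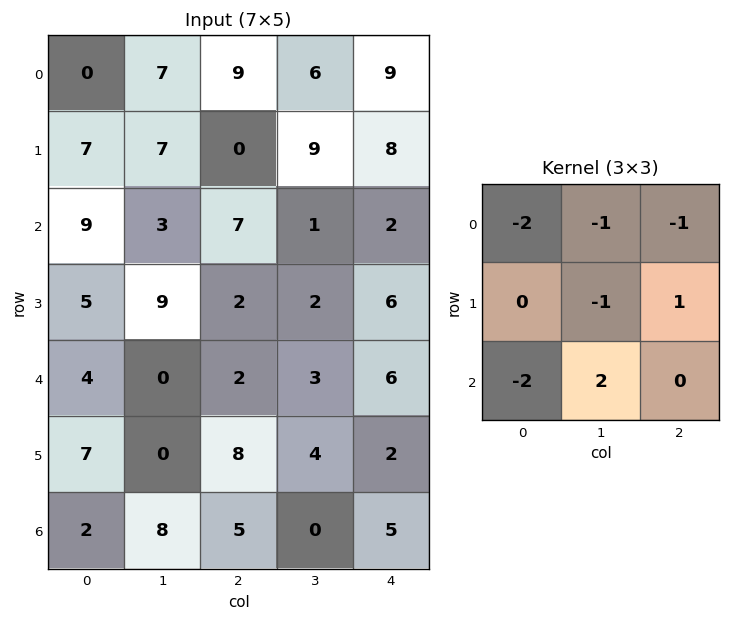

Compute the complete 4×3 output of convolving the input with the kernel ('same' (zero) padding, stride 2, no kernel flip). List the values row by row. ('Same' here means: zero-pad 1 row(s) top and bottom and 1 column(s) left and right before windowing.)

21 -17 -11
-10 -43 -20
-4 -5 -20
-1 -17 -15

Output[0,0]: The receptive field on the zero-padded input at this output position is [0 0 0 / 0 0 7 / 0 7 7]. Elementwise product with the kernel and sum: 0·-2 + 0·-1 + 0·-1 + 0·-1 + 7·1 + 0·-2 + 7·2.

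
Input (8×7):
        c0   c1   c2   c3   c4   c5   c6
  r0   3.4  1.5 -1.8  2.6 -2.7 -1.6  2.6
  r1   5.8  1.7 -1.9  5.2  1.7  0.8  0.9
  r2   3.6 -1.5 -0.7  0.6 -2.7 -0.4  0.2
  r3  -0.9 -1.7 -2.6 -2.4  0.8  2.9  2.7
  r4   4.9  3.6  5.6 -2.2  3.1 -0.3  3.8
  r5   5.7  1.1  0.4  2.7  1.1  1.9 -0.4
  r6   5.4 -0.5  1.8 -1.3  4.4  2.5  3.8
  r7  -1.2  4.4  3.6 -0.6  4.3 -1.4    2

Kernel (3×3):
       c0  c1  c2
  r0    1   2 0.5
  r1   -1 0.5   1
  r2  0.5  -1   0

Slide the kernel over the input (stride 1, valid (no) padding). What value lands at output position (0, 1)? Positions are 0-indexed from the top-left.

1.7

The receptive field on the input at this output position is [1.5 -1.8 2.6 / 1.7 -1.9 5.2 / -1.5 -0.7 0.6]. Elementwise product with the kernel and sum: 1.5·1 + -1.8·2 + 2.6·0.5 + 1.7·-1 + -1.9·0.5 + 5.2·1 + -1.5·0.5 + -0.7·-1.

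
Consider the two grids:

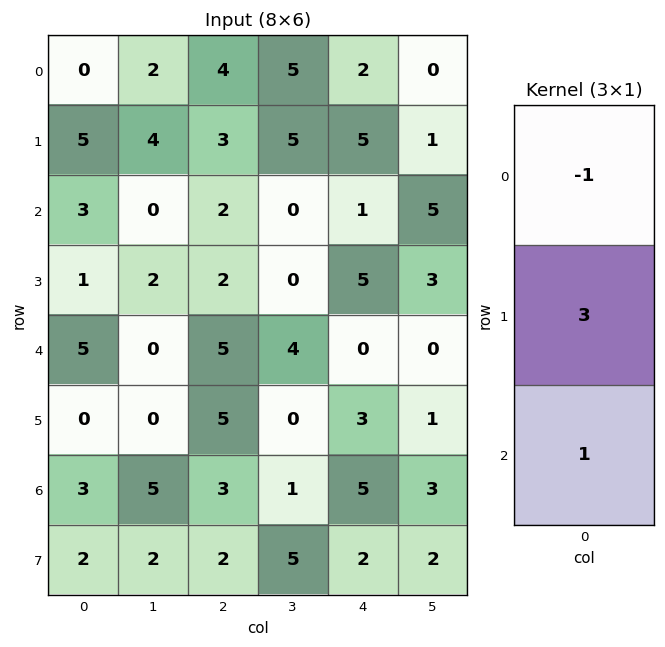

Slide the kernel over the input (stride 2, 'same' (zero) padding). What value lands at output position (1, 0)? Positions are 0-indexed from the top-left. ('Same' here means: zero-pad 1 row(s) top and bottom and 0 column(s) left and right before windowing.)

5

The receptive field on the zero-padded input at this output position is [5 / 3 / 1]. Elementwise product with the kernel and sum: 5·-1 + 3·3 + 1·1.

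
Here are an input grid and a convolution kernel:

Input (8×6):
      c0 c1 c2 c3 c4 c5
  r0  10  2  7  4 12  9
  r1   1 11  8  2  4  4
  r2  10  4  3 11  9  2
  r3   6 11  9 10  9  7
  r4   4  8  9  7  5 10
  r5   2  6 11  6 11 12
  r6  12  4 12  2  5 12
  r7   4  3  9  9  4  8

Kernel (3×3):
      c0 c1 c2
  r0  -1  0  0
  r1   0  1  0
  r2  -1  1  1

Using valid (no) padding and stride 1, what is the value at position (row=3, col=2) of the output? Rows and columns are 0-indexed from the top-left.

The receptive field on the input at this output position is [9 10 9 / 9 7 5 / 11 6 11]. Elementwise product with the kernel and sum: 9·-1 + 7·1 + 11·-1 + 6·1 + 11·1.

4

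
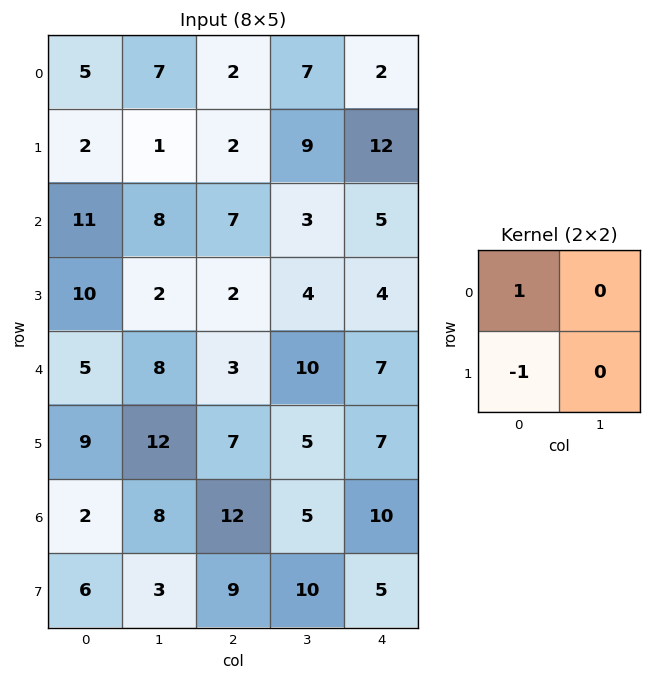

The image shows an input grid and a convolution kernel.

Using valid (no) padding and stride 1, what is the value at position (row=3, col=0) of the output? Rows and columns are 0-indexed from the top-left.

5

The receptive field on the input at this output position is [10 2 / 5 8]. Elementwise product with the kernel and sum: 10·1 + 5·-1.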